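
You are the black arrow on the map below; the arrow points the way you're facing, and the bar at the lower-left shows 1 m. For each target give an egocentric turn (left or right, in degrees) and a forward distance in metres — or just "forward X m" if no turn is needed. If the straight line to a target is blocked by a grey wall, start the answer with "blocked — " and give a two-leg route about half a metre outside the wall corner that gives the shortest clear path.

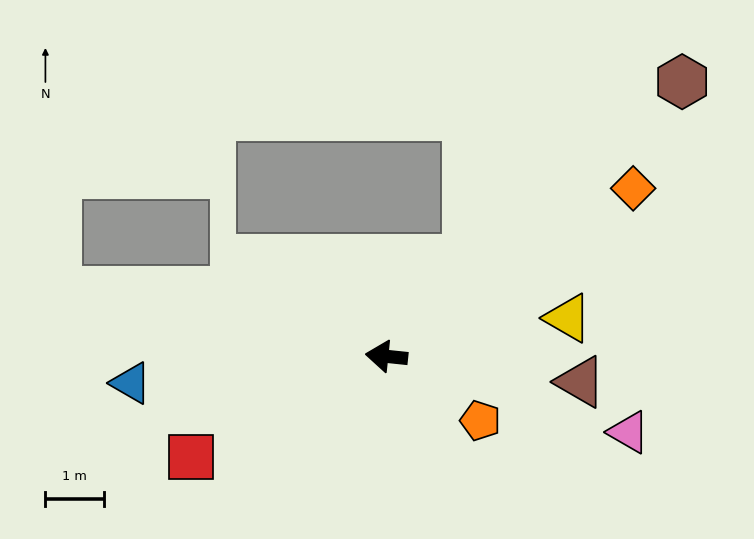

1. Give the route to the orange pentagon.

turn left 152°, forward 1.9 m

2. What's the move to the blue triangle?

turn left 12°, forward 4.4 m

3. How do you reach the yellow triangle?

turn right 162°, forward 3.2 m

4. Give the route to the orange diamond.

turn right 140°, forward 5.1 m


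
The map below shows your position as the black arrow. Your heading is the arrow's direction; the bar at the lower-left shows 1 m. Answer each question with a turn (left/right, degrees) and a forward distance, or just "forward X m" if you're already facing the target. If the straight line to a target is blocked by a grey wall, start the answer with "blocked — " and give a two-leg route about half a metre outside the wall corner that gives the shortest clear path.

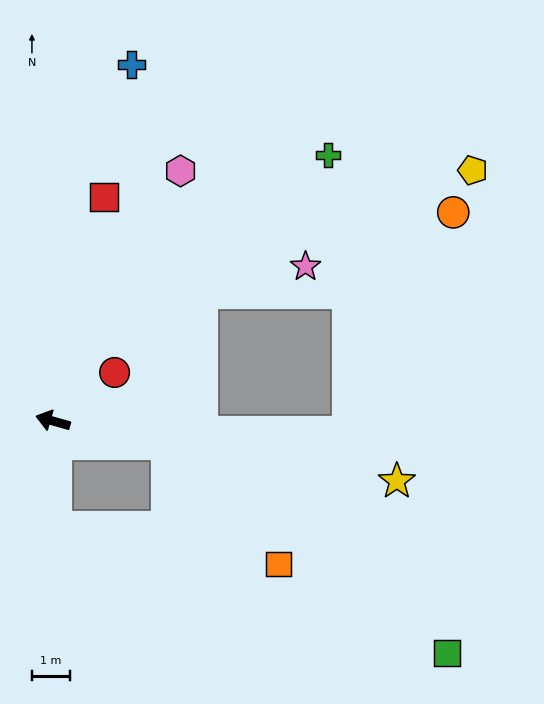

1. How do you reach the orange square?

blocked — turn right 175°, forward 3.0 m, then turn right 36°, forward 4.3 m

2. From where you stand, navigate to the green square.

blocked — turn right 175°, forward 3.0 m, then turn right 26°, forward 9.1 m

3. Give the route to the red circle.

turn right 126°, forward 2.0 m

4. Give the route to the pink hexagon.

turn right 101°, forward 7.3 m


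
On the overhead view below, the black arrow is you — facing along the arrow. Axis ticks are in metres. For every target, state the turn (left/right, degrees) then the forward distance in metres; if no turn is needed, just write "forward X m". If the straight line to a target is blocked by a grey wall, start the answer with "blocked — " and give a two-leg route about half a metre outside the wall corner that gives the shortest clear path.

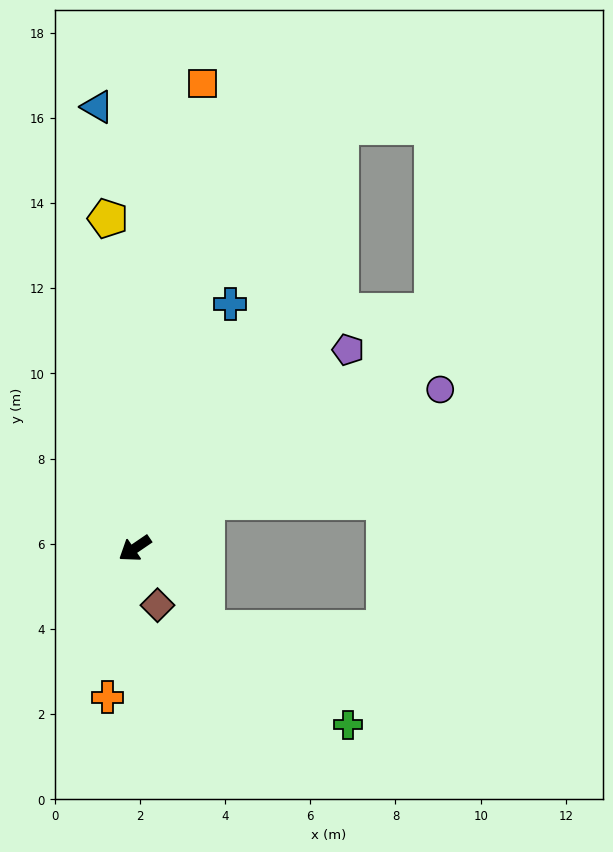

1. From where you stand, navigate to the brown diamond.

turn left 77°, forward 1.4 m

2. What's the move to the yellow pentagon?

turn right 120°, forward 7.8 m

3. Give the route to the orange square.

turn right 133°, forward 11.0 m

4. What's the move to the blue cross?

turn right 146°, forward 6.2 m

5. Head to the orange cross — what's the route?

turn left 45°, forward 3.6 m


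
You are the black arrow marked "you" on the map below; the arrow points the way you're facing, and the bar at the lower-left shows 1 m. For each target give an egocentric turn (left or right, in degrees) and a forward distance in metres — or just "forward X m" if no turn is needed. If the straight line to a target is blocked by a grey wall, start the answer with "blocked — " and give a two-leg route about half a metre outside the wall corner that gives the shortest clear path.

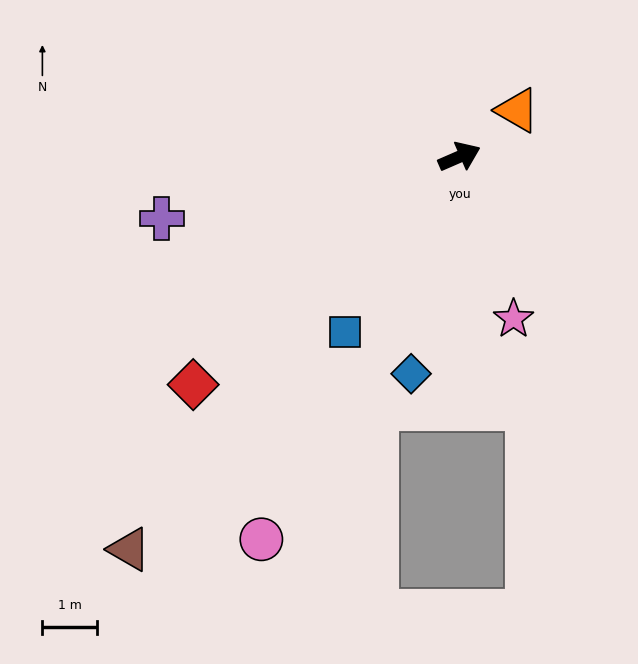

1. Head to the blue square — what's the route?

turn right 147°, forward 3.9 m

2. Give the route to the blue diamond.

turn right 126°, forward 4.1 m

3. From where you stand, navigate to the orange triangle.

turn left 15°, forward 1.4 m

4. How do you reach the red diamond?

turn right 163°, forward 6.5 m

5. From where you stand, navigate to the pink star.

turn right 95°, forward 3.2 m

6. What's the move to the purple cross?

turn left 168°, forward 5.6 m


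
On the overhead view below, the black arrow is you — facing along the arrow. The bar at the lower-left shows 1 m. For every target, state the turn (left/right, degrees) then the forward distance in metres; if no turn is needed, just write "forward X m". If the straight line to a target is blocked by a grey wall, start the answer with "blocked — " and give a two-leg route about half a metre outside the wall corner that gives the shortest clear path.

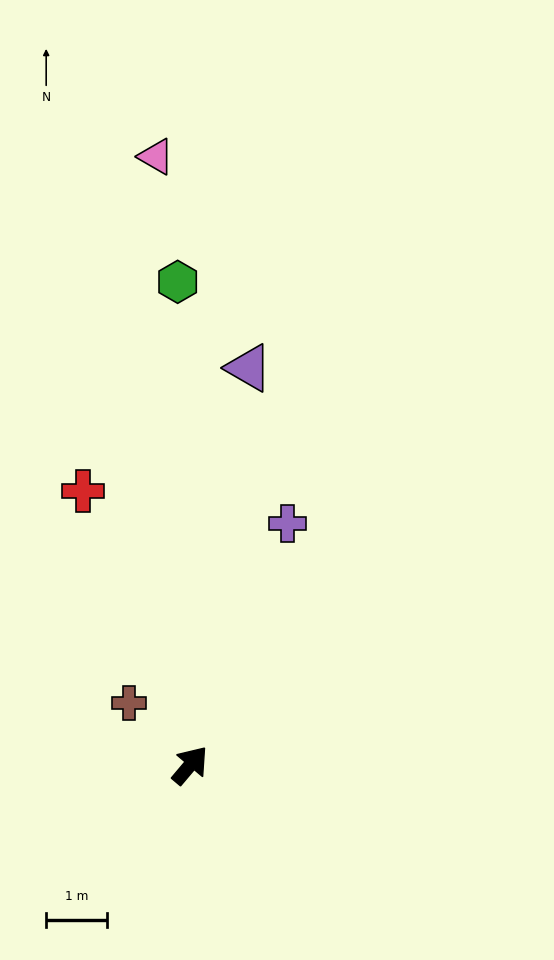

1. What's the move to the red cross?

turn left 61°, forward 4.8 m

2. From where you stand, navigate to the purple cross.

turn left 18°, forward 4.3 m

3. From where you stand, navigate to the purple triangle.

turn left 32°, forward 6.6 m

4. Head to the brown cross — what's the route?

turn left 85°, forward 1.4 m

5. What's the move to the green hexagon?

turn left 42°, forward 8.0 m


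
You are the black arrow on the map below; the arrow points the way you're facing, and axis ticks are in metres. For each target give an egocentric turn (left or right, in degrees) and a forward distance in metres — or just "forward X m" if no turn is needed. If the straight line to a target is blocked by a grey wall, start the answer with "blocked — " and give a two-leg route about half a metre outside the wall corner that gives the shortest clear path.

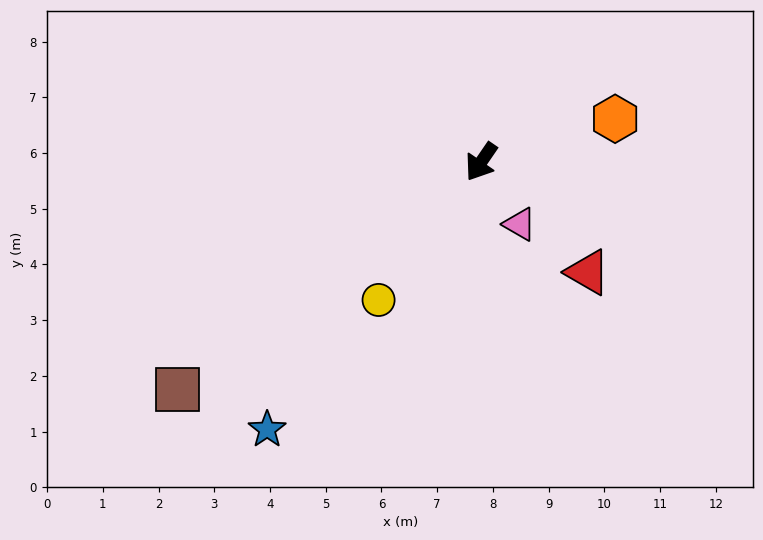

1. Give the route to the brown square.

turn right 19°, forward 6.8 m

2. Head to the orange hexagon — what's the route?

turn left 142°, forward 2.5 m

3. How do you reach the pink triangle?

turn left 66°, forward 1.3 m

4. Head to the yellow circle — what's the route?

turn right 2°, forward 3.1 m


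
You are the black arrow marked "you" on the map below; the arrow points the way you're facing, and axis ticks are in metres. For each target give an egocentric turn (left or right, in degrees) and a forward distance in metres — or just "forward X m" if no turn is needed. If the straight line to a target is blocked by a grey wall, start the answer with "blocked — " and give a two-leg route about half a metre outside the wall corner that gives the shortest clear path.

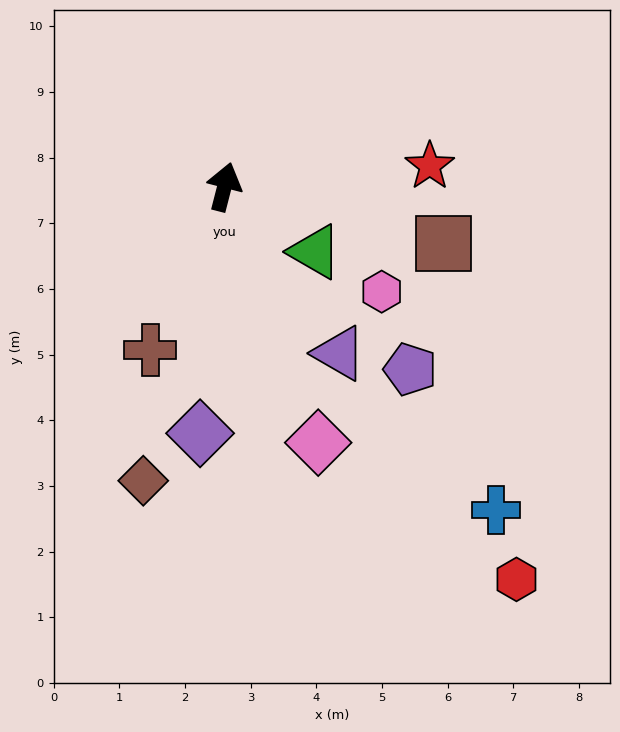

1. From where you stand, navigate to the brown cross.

turn left 170°, forward 2.7 m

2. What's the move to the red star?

turn right 70°, forward 3.1 m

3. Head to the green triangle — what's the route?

turn right 111°, forward 1.7 m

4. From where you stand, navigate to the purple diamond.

turn right 171°, forward 3.8 m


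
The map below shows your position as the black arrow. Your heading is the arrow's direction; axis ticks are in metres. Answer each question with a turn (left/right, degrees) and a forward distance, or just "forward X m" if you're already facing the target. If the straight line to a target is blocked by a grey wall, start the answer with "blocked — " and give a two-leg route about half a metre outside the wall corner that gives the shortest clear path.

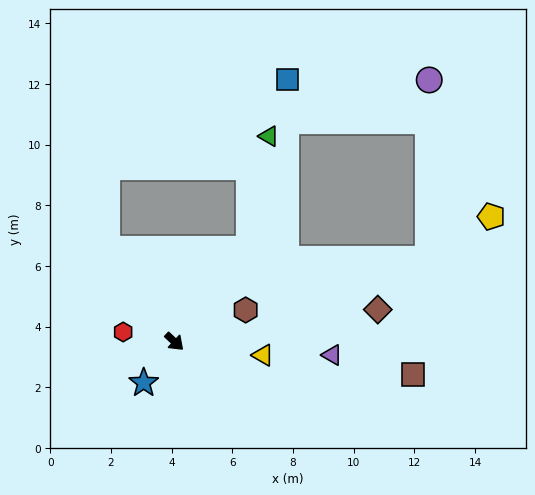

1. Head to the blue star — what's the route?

turn right 84°, forward 1.7 m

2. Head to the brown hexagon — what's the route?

turn left 67°, forward 2.6 m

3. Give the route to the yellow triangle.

turn left 34°, forward 3.0 m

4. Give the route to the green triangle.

blocked — turn left 94°, forward 3.9 m, then turn left 29°, forward 3.8 m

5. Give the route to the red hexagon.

turn right 148°, forward 1.7 m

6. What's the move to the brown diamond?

turn left 52°, forward 6.8 m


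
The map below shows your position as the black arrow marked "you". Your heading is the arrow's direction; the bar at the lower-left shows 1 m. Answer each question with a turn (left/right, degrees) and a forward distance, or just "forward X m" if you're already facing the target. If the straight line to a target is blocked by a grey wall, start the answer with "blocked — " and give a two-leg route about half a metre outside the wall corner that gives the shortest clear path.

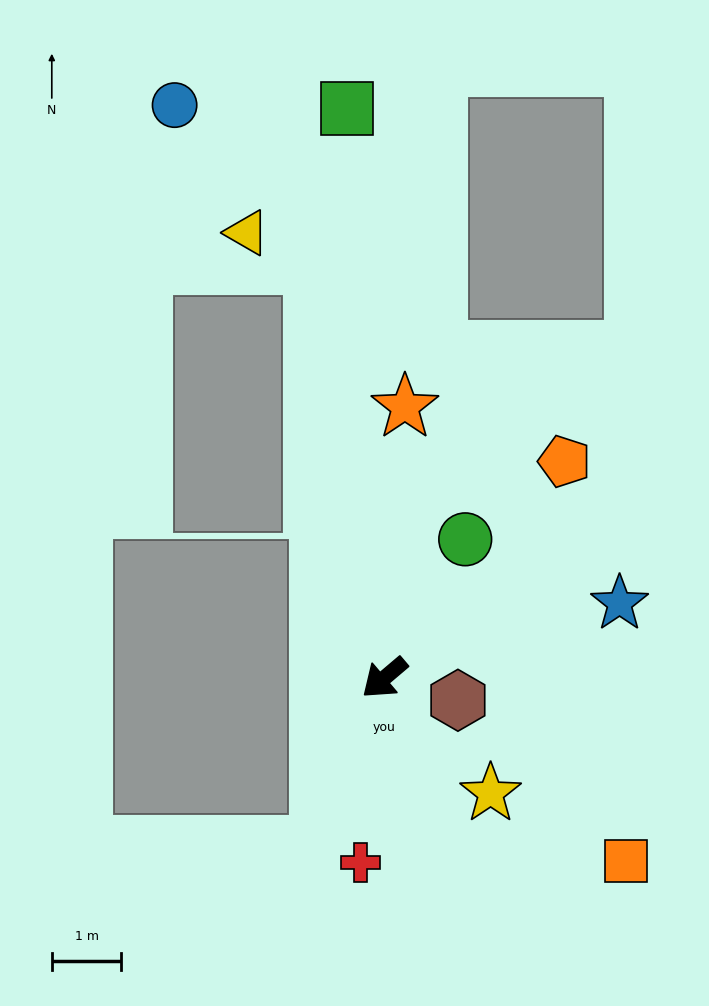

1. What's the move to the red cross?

turn left 42°, forward 2.7 m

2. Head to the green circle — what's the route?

turn right 161°, forward 2.3 m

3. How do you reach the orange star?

turn right 135°, forward 3.9 m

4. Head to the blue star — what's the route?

turn left 157°, forward 3.5 m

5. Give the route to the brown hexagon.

turn left 123°, forward 1.1 m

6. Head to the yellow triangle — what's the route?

blocked — turn right 121°, forward 6.0 m, then turn left 55°, forward 1.1 m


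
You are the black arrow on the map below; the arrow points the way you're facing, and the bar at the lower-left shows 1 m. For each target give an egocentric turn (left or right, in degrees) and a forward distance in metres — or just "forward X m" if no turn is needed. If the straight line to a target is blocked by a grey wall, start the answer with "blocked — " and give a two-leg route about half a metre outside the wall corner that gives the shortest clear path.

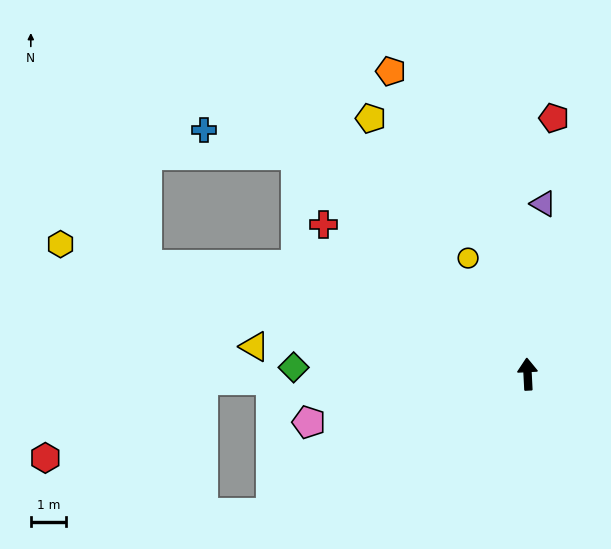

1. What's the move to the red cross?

turn left 51°, forward 7.2 m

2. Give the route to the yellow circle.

turn left 24°, forward 3.7 m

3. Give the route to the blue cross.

blocked — turn left 44°, forward 9.1 m, then turn left 28°, forward 2.7 m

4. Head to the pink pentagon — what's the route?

turn left 99°, forward 6.4 m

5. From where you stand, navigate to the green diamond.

turn left 85°, forward 6.7 m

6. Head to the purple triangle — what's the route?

turn right 8°, forward 4.9 m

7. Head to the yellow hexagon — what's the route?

turn left 71°, forward 13.8 m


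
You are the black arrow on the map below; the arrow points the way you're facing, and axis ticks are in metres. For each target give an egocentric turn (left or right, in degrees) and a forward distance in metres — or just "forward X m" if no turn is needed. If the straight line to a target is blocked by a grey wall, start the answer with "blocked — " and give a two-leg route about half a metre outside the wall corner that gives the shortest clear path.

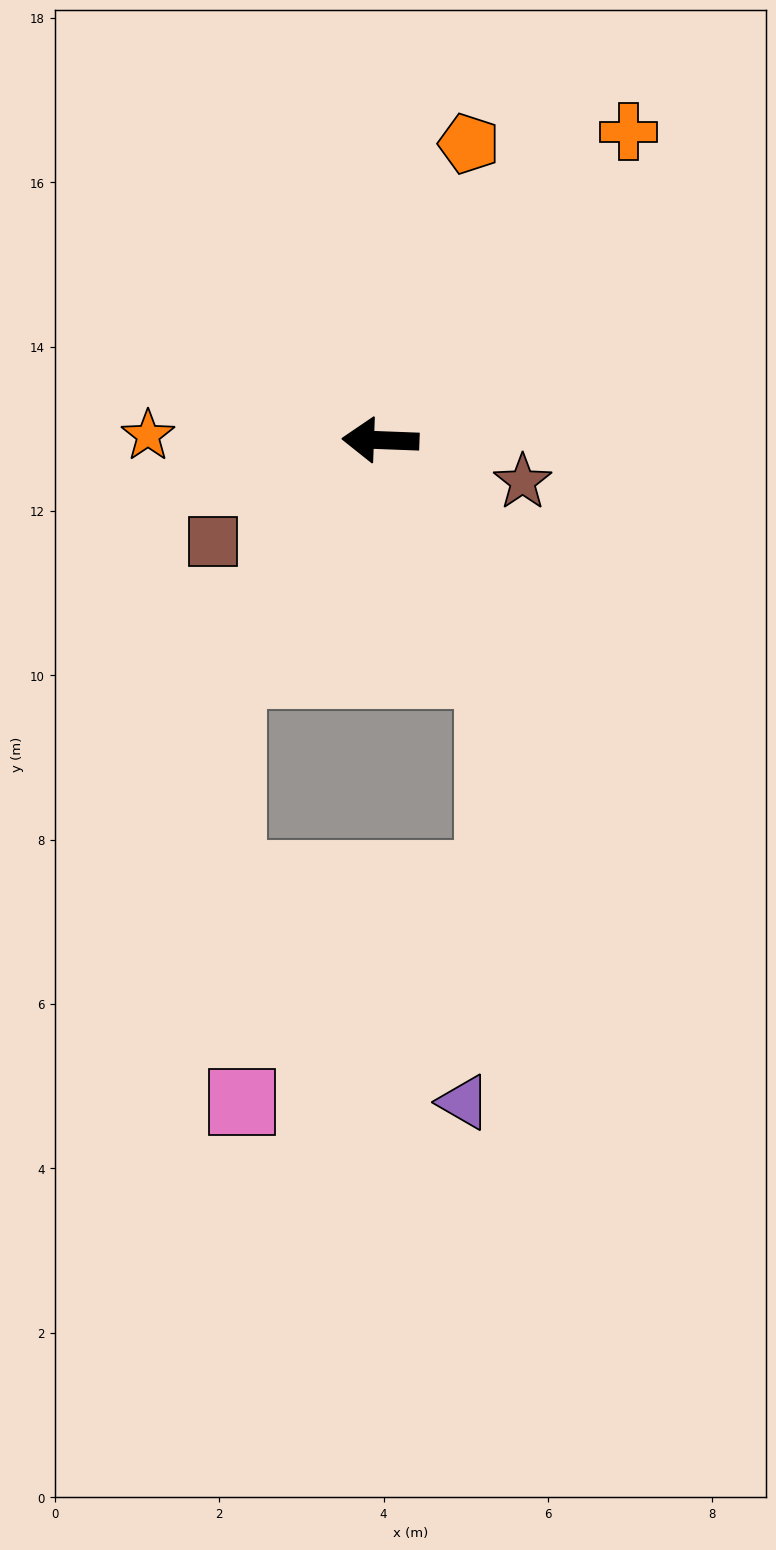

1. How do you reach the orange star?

forward 2.8 m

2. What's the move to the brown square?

turn left 33°, forward 2.4 m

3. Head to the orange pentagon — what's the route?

turn right 104°, forward 3.8 m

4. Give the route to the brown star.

turn left 166°, forward 1.8 m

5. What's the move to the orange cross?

turn right 127°, forward 4.8 m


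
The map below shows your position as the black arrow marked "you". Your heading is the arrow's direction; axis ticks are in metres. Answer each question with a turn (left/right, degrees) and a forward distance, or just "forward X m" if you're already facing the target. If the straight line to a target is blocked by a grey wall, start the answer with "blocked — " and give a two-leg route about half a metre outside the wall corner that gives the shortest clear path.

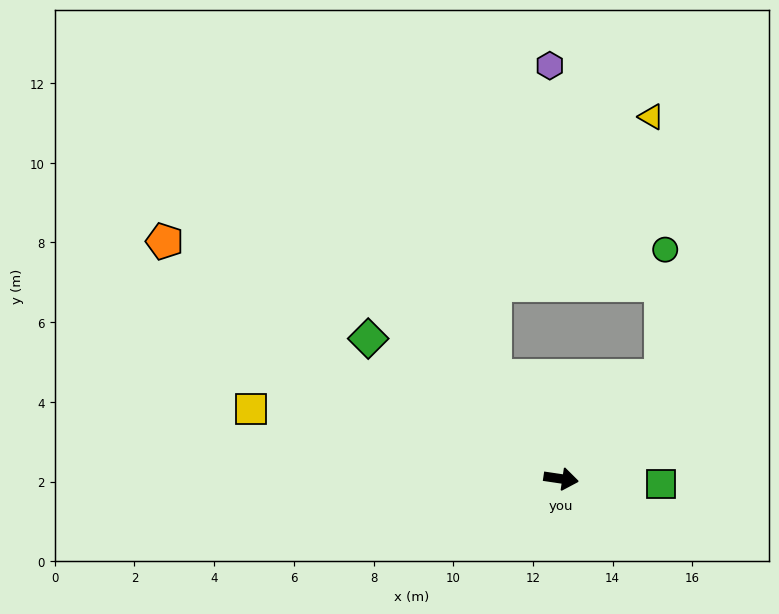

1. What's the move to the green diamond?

turn left 152°, forward 6.0 m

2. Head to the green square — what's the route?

turn left 6°, forward 2.5 m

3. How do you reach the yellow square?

turn left 176°, forward 8.0 m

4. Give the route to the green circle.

blocked — turn left 54°, forward 3.6 m, then turn left 42°, forward 3.2 m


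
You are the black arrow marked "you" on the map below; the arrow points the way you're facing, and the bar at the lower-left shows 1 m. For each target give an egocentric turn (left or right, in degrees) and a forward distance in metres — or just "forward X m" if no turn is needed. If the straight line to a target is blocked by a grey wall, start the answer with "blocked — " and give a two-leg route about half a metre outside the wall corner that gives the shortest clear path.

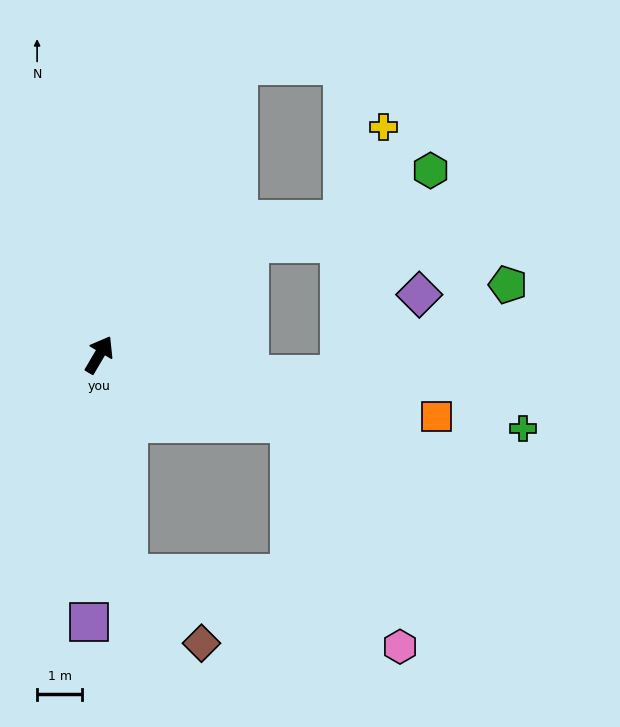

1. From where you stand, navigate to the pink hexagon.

blocked — turn right 79°, forward 4.5 m, then turn right 44°, forward 5.5 m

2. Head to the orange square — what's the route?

turn right 70°, forward 7.6 m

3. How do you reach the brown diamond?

blocked — turn right 142°, forward 4.9 m, then turn left 38°, forward 2.2 m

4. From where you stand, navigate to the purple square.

turn right 152°, forward 5.9 m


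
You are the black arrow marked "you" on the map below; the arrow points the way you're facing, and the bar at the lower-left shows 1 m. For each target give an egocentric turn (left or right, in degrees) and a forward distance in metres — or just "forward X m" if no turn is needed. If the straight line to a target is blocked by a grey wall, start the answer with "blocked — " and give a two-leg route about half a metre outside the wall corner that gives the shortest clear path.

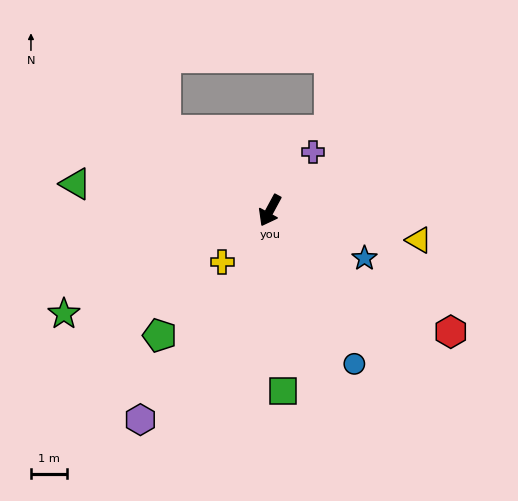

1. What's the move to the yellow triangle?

turn left 107°, forward 4.2 m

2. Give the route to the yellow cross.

turn right 14°, forward 1.9 m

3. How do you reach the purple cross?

turn left 172°, forward 2.0 m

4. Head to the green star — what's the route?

turn right 35°, forward 6.3 m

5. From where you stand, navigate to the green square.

turn left 32°, forward 5.0 m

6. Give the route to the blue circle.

turn left 57°, forward 4.8 m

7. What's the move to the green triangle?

turn right 69°, forward 5.4 m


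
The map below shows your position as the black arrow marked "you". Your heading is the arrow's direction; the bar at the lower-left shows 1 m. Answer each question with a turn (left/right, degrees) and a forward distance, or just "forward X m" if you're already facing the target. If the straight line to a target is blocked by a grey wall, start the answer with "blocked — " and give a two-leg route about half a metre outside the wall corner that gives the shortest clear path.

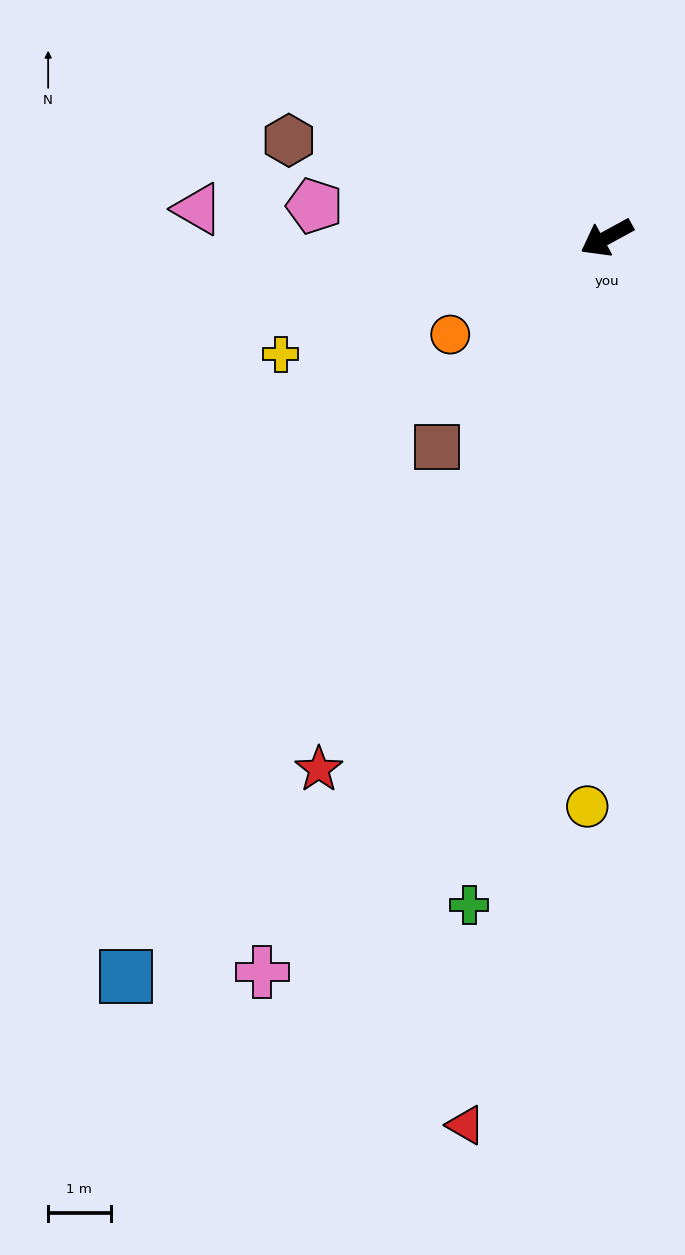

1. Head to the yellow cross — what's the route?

turn right 9°, forward 5.5 m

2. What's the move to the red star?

turn left 33°, forward 9.7 m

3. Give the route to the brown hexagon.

turn right 46°, forward 5.3 m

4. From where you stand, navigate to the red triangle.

turn left 52°, forward 14.4 m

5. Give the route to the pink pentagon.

turn right 35°, forward 4.7 m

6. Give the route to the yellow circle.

turn left 59°, forward 9.1 m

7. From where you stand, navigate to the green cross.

turn left 50°, forward 10.9 m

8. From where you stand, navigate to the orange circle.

turn left 3°, forward 2.9 m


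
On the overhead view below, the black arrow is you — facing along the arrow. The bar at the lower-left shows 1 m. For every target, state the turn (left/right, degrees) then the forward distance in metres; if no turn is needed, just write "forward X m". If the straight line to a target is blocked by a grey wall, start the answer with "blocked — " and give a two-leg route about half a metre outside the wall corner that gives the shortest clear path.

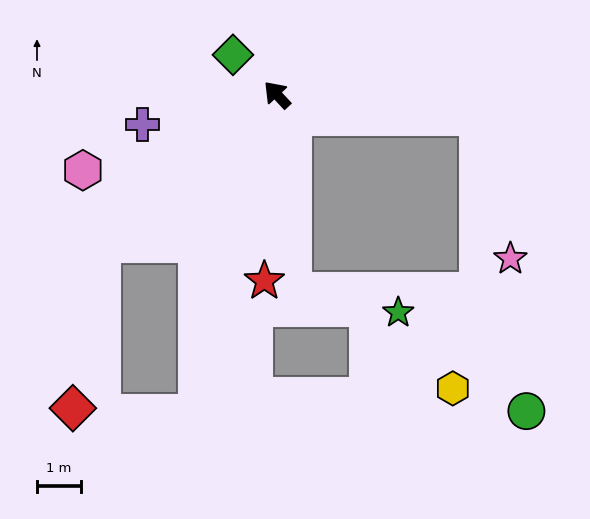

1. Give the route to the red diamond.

blocked — turn left 88°, forward 5.2 m, then turn left 39°, forward 3.8 m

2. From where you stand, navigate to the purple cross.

turn left 59°, forward 3.1 m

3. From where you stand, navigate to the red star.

turn left 133°, forward 4.2 m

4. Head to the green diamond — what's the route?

turn left 5°, forward 1.3 m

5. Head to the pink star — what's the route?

blocked — turn right 139°, forward 4.6 m, then turn right 71°, forward 3.3 m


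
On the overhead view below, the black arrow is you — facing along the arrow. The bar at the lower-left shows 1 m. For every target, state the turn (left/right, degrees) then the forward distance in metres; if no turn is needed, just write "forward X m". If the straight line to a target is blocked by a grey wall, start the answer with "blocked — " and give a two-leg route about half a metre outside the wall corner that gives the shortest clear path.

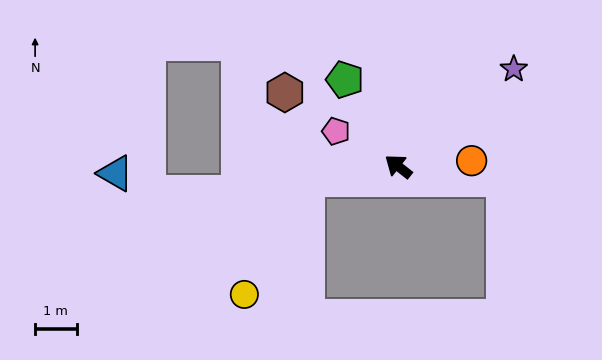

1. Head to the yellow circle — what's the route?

blocked — turn left 46°, forward 2.2 m, then turn left 53°, forward 3.2 m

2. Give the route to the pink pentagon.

turn left 9°, forward 1.7 m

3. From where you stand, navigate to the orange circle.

turn right 137°, forward 1.8 m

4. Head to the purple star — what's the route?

turn right 102°, forward 3.6 m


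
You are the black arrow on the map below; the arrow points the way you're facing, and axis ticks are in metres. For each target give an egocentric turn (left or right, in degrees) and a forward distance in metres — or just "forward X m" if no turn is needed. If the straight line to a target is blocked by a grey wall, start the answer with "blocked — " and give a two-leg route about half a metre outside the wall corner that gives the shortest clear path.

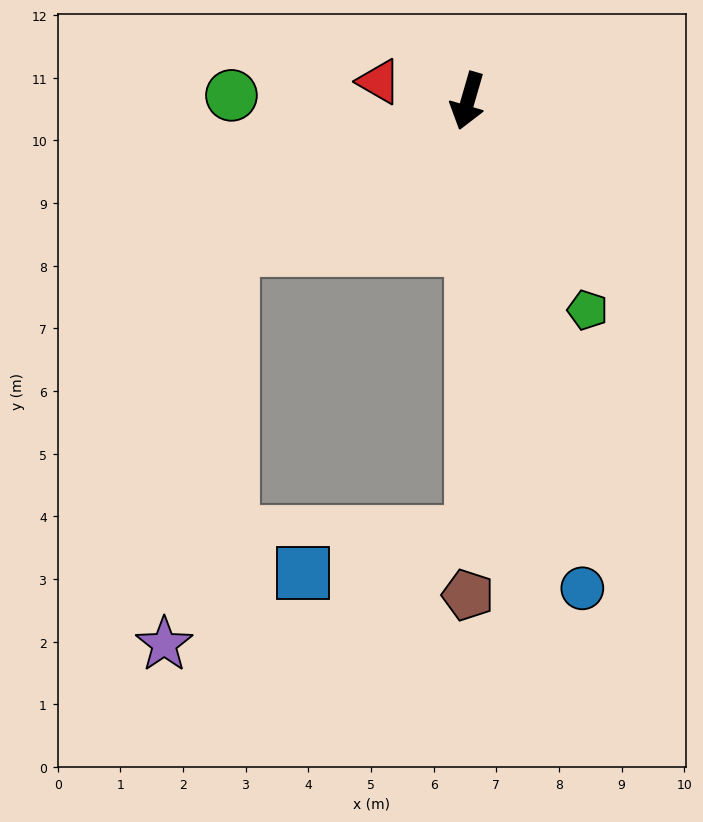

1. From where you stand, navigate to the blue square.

blocked — turn left 17°, forward 6.9 m, then turn right 77°, forward 2.8 m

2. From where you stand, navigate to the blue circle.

turn left 29°, forward 8.0 m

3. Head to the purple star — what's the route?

blocked — turn right 42°, forward 4.4 m, then turn left 48°, forward 6.4 m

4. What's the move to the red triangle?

turn right 86°, forward 1.4 m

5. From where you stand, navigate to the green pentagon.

turn left 46°, forward 3.8 m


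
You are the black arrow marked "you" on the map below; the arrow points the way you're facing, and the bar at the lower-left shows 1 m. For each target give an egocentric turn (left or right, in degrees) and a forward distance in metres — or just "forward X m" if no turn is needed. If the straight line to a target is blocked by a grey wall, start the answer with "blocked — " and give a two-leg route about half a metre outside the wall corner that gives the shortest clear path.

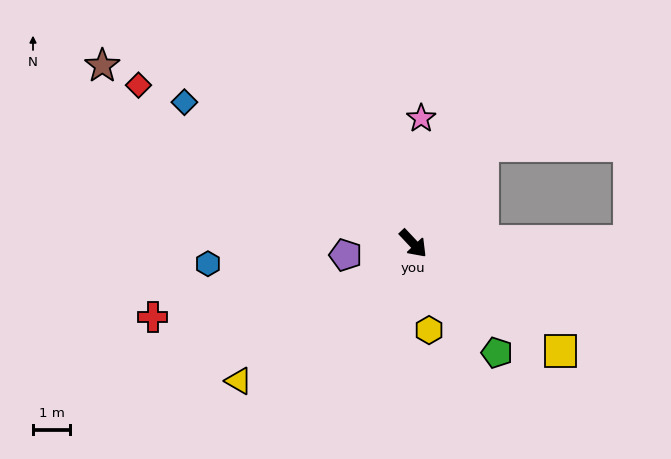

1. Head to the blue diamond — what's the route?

turn right 165°, forward 7.2 m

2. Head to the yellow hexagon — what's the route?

turn right 33°, forward 2.4 m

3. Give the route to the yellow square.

turn left 11°, forward 4.9 m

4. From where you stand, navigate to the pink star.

turn left 133°, forward 3.4 m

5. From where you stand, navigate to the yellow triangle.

turn right 95°, forward 6.0 m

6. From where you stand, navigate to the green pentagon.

turn right 6°, forward 3.7 m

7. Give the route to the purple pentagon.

turn right 124°, forward 1.8 m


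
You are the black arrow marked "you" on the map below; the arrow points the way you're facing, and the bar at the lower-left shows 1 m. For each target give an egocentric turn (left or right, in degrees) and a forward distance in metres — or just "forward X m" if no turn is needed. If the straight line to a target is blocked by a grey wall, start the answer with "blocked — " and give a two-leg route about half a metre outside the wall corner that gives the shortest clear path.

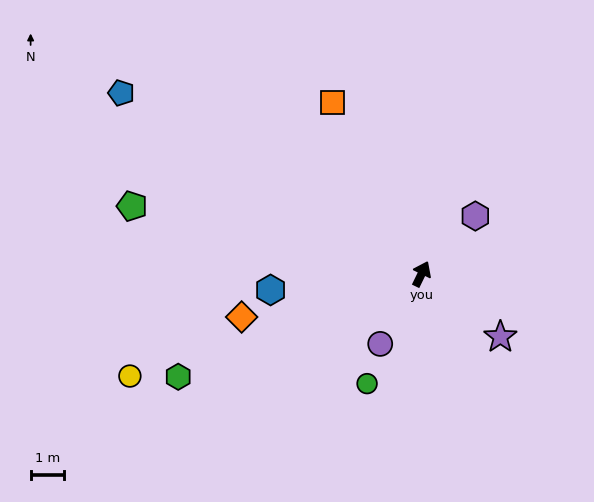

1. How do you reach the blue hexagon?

turn left 122°, forward 4.5 m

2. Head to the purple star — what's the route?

turn right 103°, forward 3.0 m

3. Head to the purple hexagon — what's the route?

turn right 17°, forward 2.3 m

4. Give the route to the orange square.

turn left 53°, forward 5.8 m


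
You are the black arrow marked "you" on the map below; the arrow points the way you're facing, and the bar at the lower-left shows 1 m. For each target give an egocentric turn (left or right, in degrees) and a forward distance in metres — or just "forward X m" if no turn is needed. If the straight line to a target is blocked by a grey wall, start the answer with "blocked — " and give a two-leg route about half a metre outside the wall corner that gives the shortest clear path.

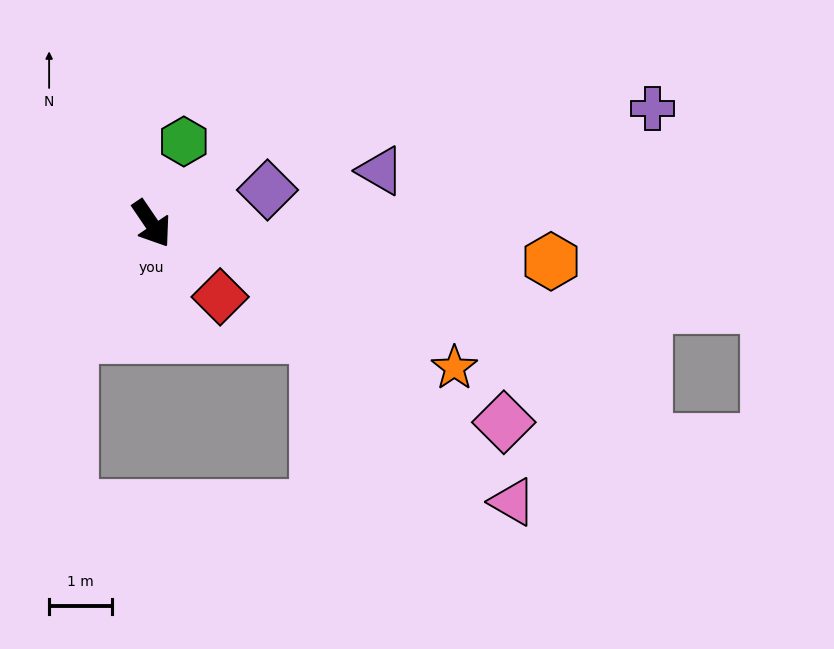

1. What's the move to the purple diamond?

turn left 72°, forward 1.9 m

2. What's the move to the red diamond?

turn left 9°, forward 1.6 m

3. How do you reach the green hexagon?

turn left 124°, forward 1.4 m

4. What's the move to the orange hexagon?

turn left 50°, forward 6.3 m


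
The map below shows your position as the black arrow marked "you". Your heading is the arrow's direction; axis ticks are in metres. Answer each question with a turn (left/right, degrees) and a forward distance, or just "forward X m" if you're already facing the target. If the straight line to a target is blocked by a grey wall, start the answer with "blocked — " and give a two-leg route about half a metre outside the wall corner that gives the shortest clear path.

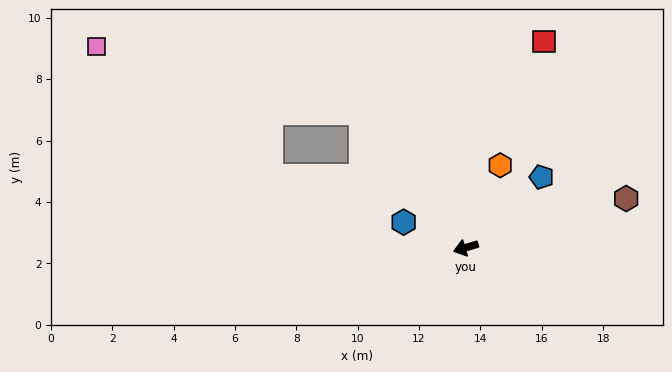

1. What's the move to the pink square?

blocked — turn right 69°, forward 5.6 m, then turn left 39°, forward 8.9 m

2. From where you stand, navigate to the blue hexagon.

turn right 39°, forward 2.2 m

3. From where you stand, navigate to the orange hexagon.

turn right 129°, forward 2.9 m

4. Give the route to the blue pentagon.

turn right 154°, forward 3.4 m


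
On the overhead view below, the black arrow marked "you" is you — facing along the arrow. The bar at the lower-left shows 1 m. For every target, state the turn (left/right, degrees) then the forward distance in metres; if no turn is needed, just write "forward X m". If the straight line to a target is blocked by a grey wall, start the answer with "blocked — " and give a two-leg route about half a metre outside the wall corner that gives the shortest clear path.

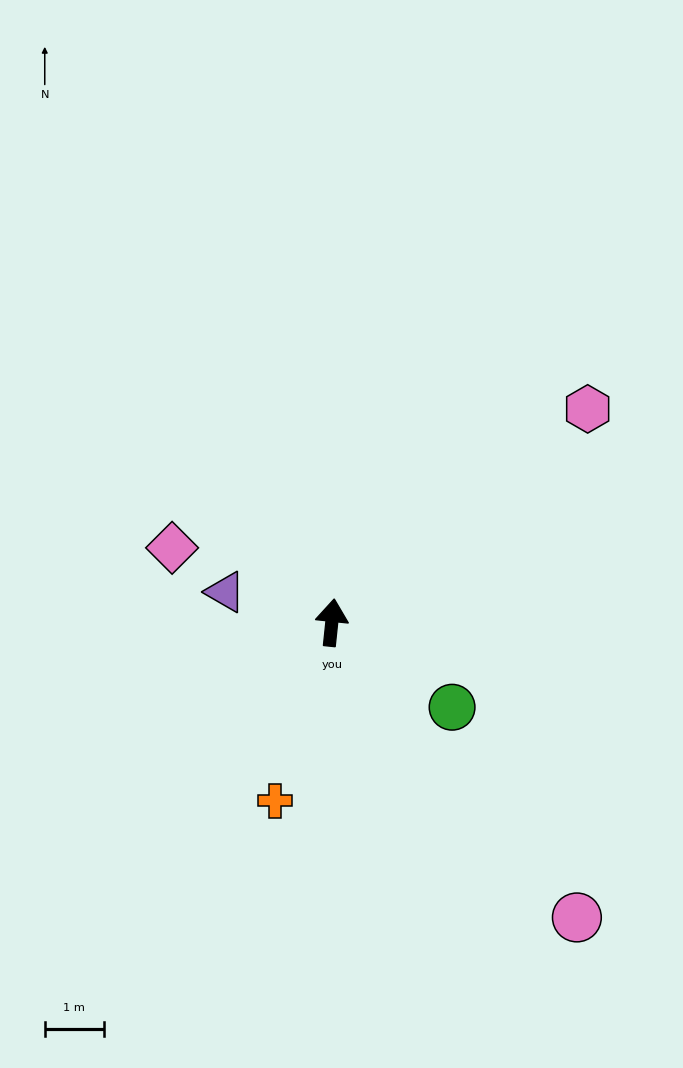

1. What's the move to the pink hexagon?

turn right 44°, forward 5.6 m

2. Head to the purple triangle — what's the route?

turn left 80°, forward 1.9 m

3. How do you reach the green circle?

turn right 119°, forward 2.5 m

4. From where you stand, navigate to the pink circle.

turn right 134°, forward 6.5 m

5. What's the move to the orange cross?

turn left 168°, forward 3.2 m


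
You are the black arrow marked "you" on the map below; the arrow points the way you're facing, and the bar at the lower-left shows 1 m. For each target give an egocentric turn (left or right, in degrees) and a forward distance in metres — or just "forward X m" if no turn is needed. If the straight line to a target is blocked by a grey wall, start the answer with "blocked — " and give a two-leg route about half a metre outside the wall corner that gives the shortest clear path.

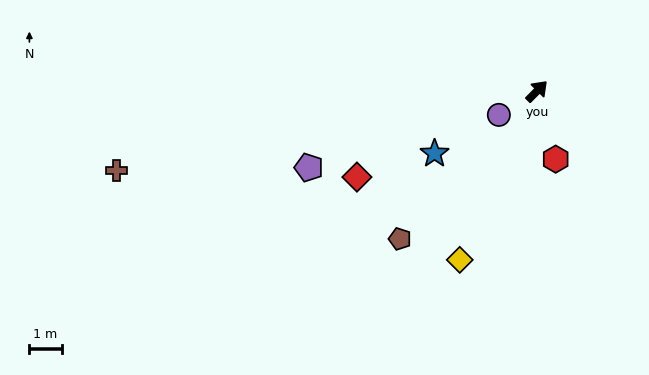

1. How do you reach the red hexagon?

turn right 120°, forward 2.2 m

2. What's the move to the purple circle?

turn left 167°, forward 1.4 m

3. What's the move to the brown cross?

turn left 145°, forward 13.3 m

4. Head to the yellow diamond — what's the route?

turn right 160°, forward 5.8 m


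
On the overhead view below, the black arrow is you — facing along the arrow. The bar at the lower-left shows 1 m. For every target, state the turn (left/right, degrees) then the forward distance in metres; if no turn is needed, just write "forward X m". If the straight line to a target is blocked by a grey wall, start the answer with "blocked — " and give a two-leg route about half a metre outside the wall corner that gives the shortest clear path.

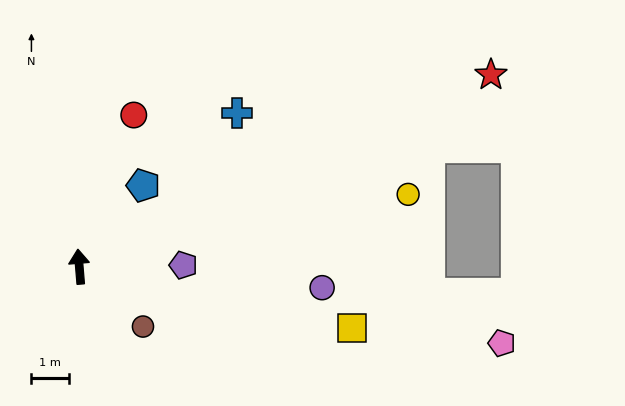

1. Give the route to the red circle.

turn right 24°, forward 4.3 m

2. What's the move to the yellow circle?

turn right 82°, forward 9.0 m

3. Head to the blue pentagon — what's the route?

turn right 43°, forward 2.8 m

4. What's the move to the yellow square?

turn right 107°, forward 7.5 m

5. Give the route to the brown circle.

turn right 138°, forward 2.3 m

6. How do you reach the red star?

turn right 70°, forward 12.2 m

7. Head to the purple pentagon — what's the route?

turn right 94°, forward 2.8 m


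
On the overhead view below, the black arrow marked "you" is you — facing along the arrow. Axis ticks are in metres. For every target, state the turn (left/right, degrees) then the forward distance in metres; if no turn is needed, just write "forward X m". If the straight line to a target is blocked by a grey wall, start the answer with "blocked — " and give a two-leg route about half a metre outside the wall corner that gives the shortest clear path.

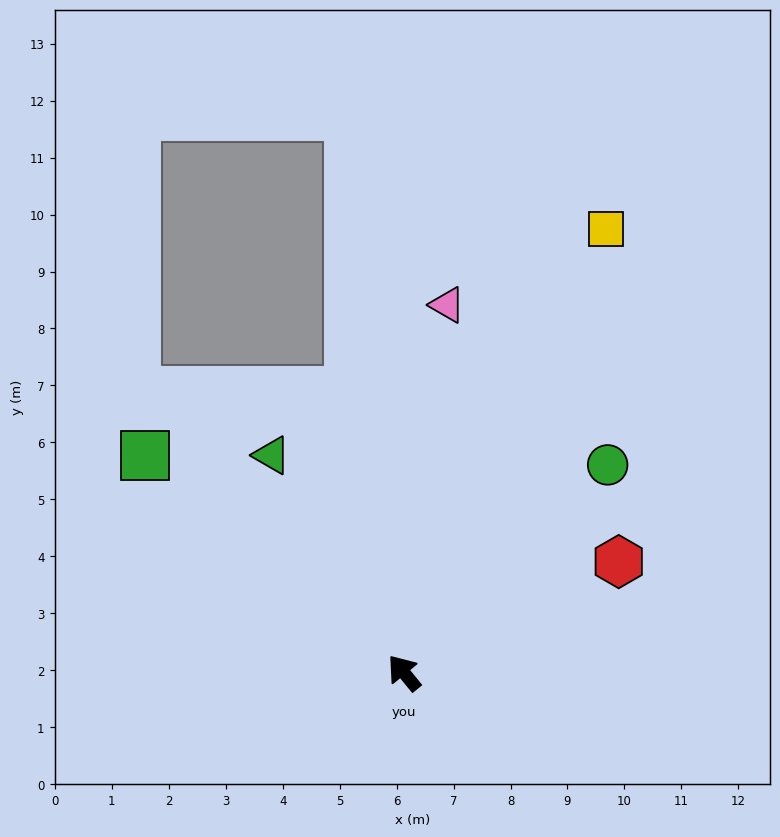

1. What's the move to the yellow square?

turn right 64°, forward 8.6 m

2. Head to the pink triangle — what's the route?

turn right 46°, forward 6.5 m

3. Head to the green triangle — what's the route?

turn right 8°, forward 4.5 m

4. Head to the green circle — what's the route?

turn right 84°, forward 5.1 m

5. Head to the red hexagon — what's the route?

turn right 102°, forward 4.2 m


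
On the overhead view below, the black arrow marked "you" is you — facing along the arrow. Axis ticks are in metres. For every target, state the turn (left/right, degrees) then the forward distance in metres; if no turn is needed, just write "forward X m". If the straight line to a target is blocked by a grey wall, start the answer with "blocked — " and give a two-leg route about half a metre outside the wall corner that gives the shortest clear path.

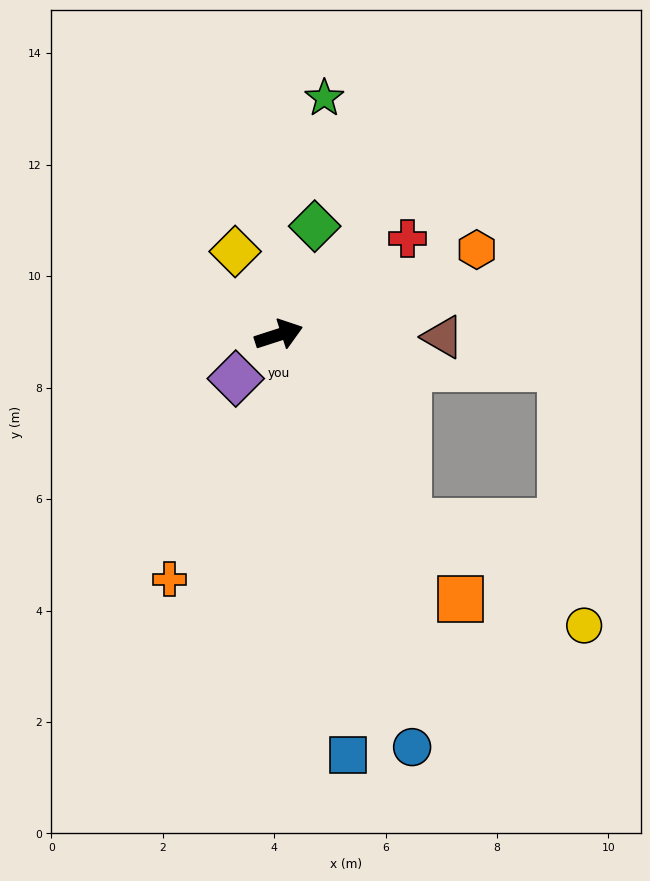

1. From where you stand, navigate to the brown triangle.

turn right 19°, forward 2.9 m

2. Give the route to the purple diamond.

turn right 152°, forward 1.1 m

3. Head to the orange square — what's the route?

turn right 73°, forward 5.8 m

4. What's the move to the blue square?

turn right 99°, forward 7.6 m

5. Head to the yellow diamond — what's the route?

turn left 100°, forward 1.7 m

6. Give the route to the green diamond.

turn left 54°, forward 2.1 m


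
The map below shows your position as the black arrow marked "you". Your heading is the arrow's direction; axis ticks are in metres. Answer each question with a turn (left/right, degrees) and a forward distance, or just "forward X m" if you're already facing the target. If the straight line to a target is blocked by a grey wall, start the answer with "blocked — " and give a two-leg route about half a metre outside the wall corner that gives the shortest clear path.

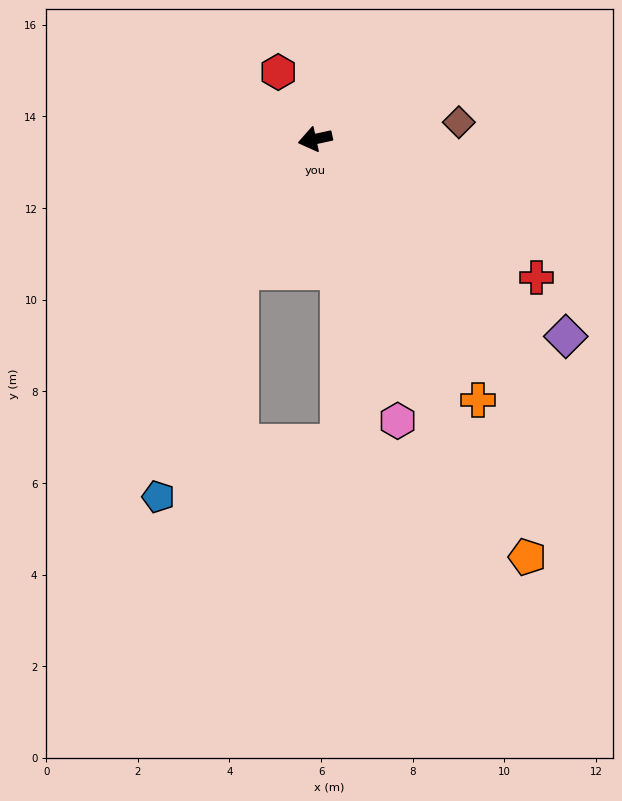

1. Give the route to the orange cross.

turn left 110°, forward 6.7 m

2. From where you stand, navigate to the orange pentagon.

turn left 105°, forward 10.2 m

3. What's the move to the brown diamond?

turn left 174°, forward 3.2 m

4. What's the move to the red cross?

turn left 136°, forward 5.7 m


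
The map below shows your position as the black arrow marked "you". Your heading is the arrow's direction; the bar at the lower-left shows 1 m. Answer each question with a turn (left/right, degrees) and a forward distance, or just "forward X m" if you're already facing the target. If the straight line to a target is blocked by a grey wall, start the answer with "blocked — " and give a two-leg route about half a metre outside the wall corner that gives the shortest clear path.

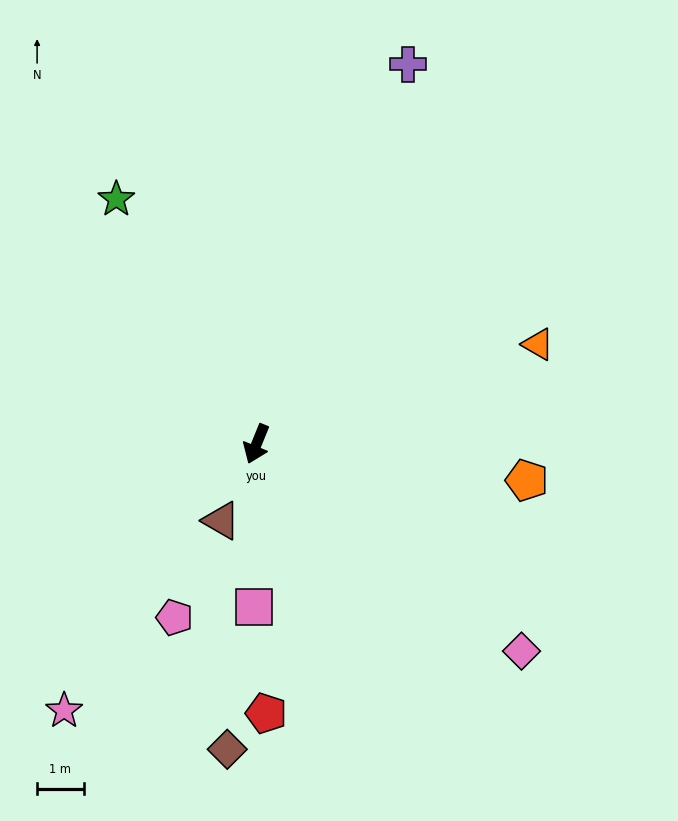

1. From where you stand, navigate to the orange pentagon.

turn left 104°, forward 5.9 m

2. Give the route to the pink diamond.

turn left 74°, forward 7.2 m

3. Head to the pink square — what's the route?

turn left 21°, forward 3.5 m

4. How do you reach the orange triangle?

turn left 132°, forward 6.4 m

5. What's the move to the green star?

turn right 128°, forward 6.1 m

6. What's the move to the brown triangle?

turn right 3°, forward 1.8 m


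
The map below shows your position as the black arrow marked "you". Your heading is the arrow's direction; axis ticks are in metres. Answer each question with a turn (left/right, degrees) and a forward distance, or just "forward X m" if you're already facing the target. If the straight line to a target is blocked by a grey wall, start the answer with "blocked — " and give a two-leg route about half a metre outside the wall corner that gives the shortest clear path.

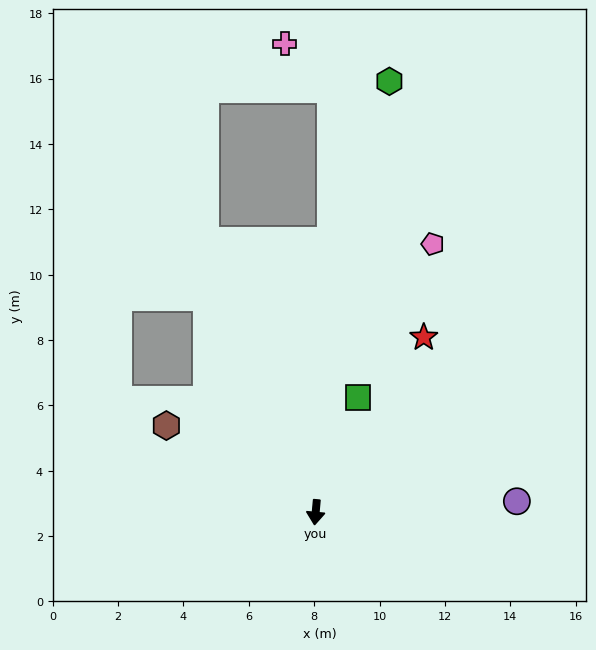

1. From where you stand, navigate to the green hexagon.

turn left 176°, forward 13.4 m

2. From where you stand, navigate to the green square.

turn left 165°, forward 3.7 m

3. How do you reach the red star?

turn left 154°, forward 6.3 m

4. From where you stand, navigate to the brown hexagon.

turn right 115°, forward 5.3 m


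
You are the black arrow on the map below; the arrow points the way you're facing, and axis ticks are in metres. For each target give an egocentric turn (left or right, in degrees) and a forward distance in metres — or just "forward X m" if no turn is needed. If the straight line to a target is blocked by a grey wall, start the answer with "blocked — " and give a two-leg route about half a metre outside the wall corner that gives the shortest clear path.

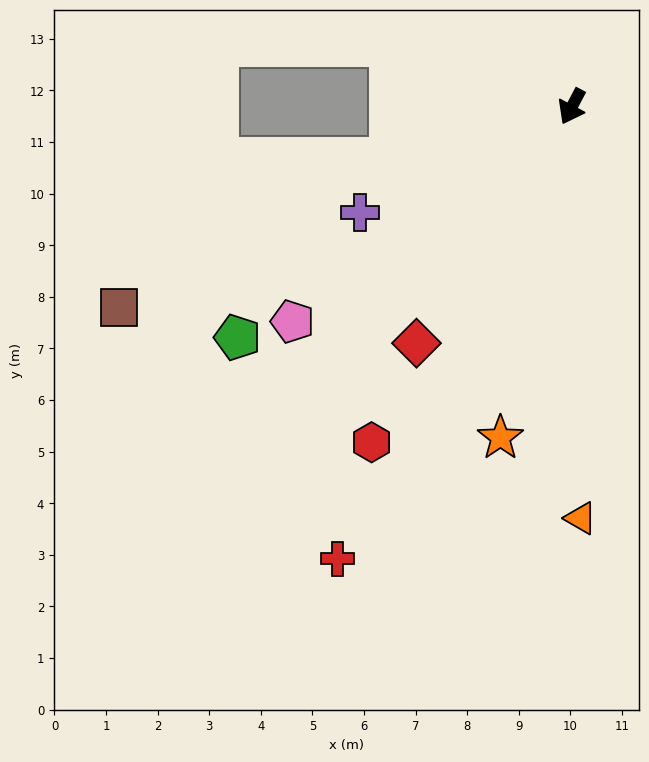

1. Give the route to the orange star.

turn left 16°, forward 6.6 m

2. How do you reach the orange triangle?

turn left 29°, forward 8.0 m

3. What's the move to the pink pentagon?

turn right 25°, forward 6.8 m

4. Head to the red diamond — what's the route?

turn right 5°, forward 5.5 m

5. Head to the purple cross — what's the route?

turn right 36°, forward 4.6 m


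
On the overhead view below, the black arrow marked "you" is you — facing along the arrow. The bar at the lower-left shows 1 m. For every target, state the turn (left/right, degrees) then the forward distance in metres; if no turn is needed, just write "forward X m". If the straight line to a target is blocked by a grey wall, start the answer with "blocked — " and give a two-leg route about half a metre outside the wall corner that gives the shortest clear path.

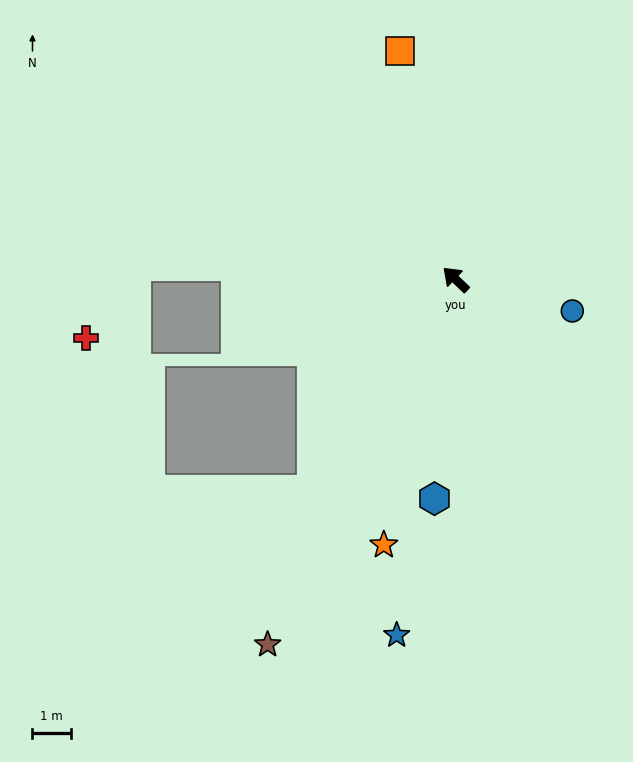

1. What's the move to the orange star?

turn left 118°, forward 7.2 m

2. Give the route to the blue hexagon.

turn left 128°, forward 5.7 m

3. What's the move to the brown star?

turn left 106°, forward 10.7 m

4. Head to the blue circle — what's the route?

turn right 152°, forward 3.1 m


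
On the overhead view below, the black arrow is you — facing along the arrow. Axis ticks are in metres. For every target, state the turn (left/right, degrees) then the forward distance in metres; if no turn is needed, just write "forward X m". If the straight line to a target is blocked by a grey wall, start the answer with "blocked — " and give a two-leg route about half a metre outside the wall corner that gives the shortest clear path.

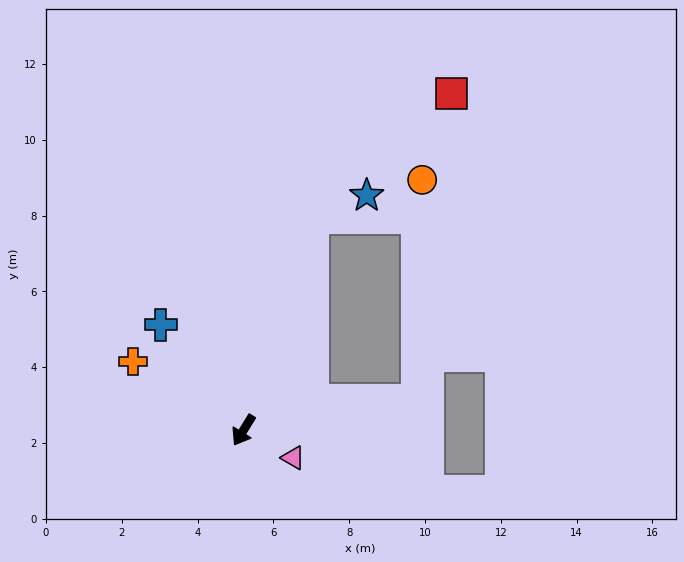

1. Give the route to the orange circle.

blocked — turn left 131°, forward 4.7 m, then turn left 79°, forward 5.8 m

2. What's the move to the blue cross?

turn right 110°, forward 3.5 m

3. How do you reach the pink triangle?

turn left 93°, forward 1.5 m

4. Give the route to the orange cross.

turn right 90°, forward 3.4 m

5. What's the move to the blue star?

blocked — turn right 167°, forward 5.9 m, then turn right 48°, forward 1.5 m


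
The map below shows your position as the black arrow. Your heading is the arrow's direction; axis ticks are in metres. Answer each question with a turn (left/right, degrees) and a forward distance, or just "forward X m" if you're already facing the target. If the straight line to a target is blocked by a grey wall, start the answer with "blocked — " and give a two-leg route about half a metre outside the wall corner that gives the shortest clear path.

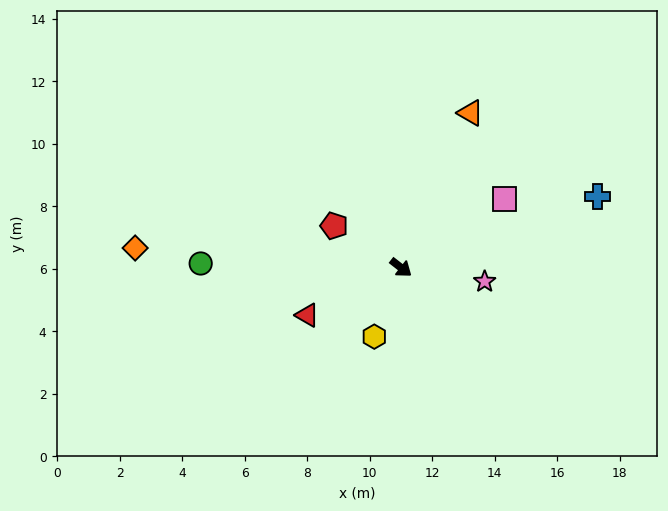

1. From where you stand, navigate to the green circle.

turn right 143°, forward 6.4 m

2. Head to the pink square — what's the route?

turn left 71°, forward 4.0 m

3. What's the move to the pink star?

turn left 28°, forward 2.7 m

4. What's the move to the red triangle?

turn right 115°, forward 3.4 m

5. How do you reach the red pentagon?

turn right 174°, forward 2.5 m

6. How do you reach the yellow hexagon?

turn right 73°, forward 2.4 m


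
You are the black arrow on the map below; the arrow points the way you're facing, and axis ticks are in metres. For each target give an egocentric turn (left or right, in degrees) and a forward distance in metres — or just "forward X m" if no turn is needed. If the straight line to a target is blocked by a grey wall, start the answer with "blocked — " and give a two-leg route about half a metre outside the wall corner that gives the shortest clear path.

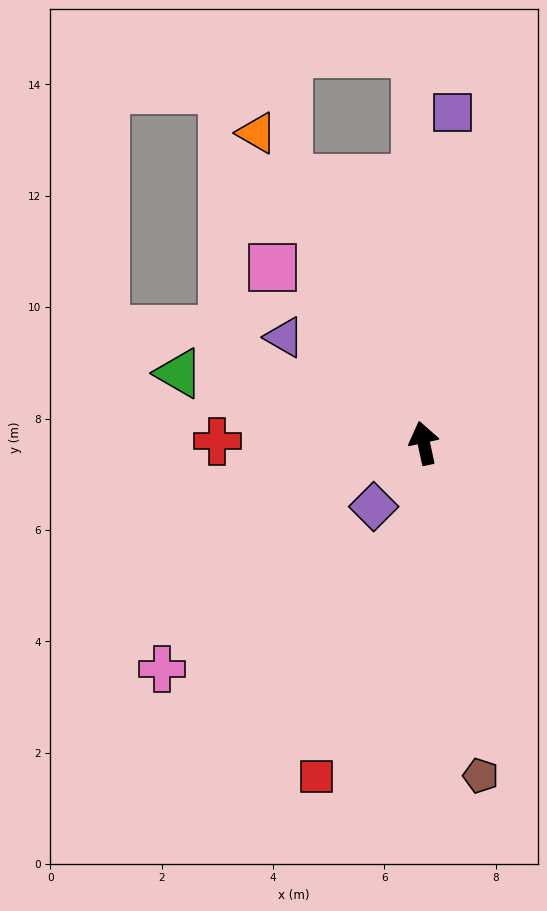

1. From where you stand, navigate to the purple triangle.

turn left 41°, forward 3.1 m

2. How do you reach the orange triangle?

turn left 16°, forward 6.3 m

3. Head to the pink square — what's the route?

turn left 29°, forward 4.2 m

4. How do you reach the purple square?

turn right 17°, forward 6.0 m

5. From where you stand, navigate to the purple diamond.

turn left 130°, forward 1.5 m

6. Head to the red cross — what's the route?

turn left 77°, forward 3.7 m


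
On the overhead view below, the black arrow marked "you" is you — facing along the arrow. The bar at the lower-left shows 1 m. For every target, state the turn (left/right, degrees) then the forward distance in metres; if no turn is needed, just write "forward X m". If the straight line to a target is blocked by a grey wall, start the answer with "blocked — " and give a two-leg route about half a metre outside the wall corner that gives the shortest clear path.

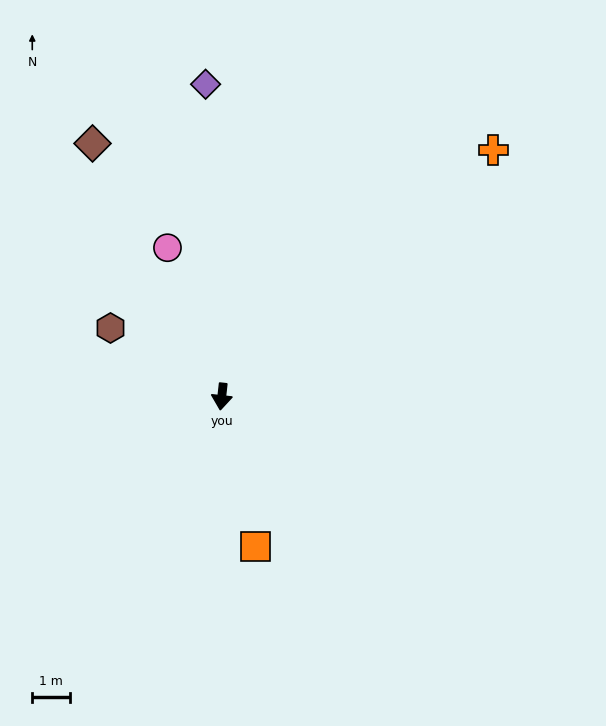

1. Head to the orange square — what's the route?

turn left 19°, forward 4.1 m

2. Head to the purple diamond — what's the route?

turn right 171°, forward 8.4 m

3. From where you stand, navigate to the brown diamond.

turn right 147°, forward 7.6 m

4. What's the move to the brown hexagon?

turn right 115°, forward 3.5 m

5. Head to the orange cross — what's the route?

turn left 139°, forward 9.8 m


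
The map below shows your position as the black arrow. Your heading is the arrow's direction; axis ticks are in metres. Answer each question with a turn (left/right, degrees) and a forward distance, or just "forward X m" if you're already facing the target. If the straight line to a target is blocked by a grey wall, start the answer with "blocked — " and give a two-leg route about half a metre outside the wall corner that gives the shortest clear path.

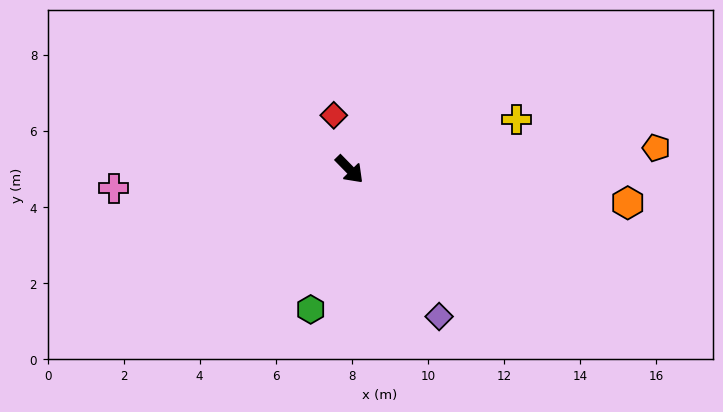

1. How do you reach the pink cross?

turn right 130°, forward 6.2 m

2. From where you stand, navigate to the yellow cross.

turn left 62°, forward 4.6 m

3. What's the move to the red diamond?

turn left 152°, forward 1.5 m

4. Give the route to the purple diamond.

turn right 13°, forward 4.5 m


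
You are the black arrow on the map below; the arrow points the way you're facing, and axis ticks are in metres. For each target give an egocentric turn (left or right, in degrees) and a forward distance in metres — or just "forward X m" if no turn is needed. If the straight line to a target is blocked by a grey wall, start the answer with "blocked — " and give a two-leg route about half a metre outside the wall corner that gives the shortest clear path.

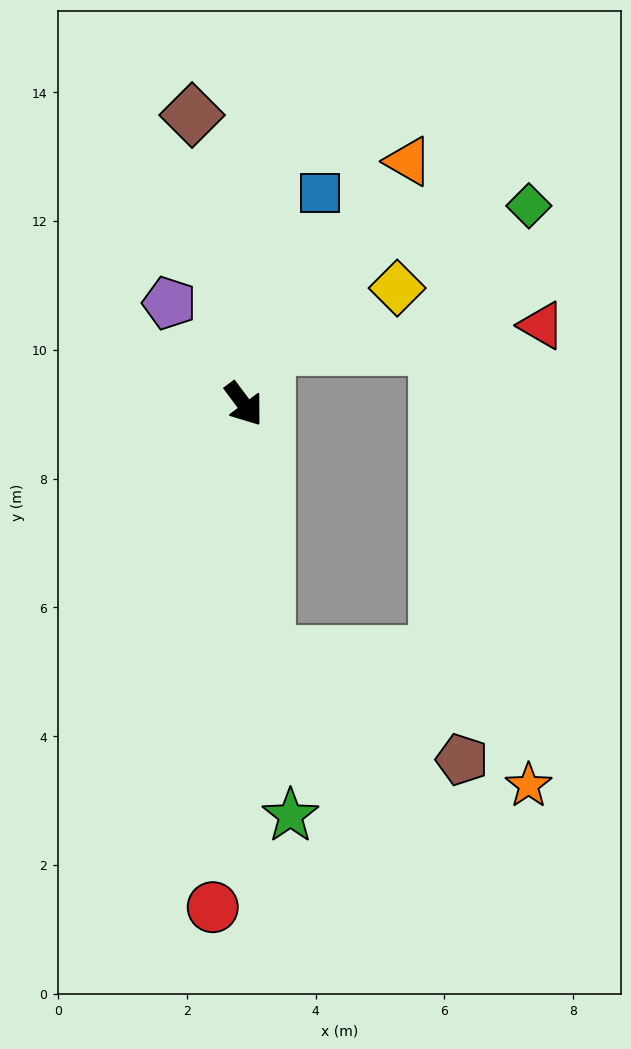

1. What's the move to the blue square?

turn left 123°, forward 3.5 m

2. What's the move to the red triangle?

blocked — turn left 121°, forward 1.0 m, then turn right 63°, forward 4.3 m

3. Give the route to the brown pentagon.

blocked — turn right 31°, forward 3.9 m, then turn left 55°, forward 3.4 m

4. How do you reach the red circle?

turn right 40°, forward 7.8 m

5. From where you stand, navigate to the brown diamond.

turn left 153°, forward 4.6 m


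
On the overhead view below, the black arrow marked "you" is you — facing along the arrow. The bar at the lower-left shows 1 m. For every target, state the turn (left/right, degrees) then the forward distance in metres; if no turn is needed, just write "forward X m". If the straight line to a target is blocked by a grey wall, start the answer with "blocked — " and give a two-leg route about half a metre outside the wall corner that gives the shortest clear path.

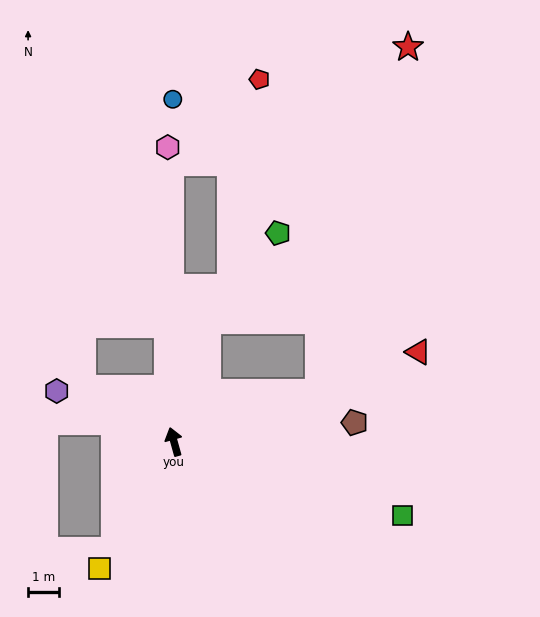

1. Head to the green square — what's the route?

turn right 123°, forward 7.8 m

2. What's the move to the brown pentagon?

turn right 100°, forward 5.9 m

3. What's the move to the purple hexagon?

turn left 51°, forward 4.1 m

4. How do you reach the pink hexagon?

turn right 14°, forward 9.5 m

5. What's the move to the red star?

blocked — turn right 86°, forward 4.9 m, then turn left 56°, forward 11.5 m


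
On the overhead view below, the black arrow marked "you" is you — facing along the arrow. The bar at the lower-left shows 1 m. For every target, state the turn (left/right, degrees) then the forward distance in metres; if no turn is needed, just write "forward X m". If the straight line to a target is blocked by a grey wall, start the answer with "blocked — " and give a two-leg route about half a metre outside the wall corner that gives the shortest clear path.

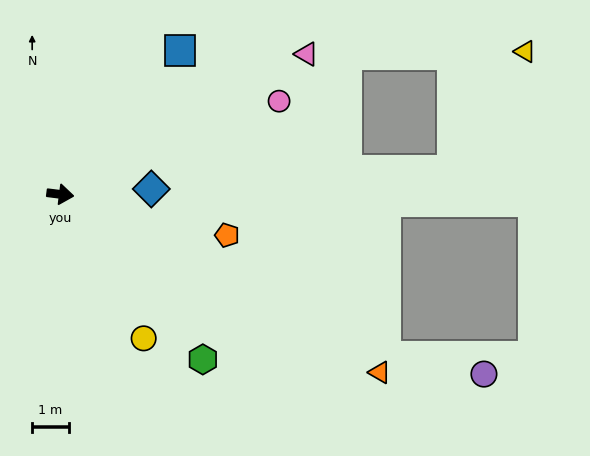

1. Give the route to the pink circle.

turn left 30°, forward 6.5 m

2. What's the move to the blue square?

turn left 57°, forward 5.1 m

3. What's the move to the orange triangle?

turn right 22°, forward 9.9 m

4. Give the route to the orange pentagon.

turn right 7°, forward 4.7 m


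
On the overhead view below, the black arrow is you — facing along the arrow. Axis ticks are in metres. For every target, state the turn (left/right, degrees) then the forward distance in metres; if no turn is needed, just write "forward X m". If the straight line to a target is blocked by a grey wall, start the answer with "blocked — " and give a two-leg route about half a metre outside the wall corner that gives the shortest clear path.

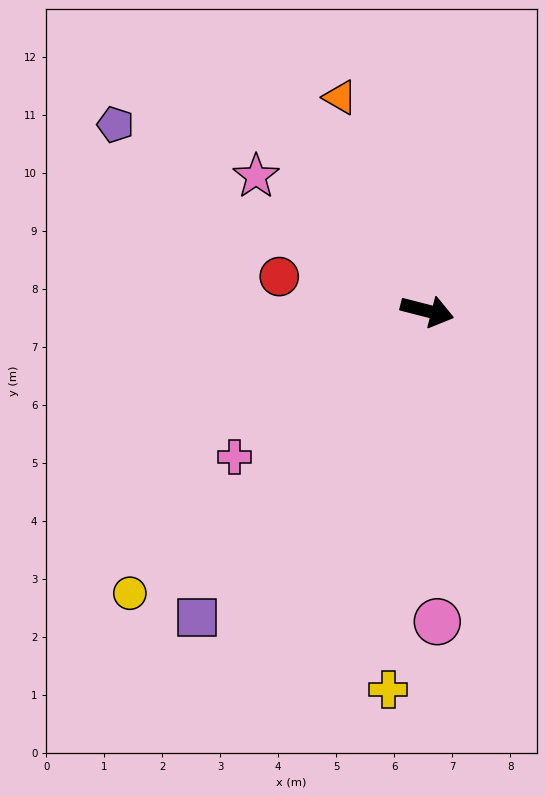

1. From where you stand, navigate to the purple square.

turn right 112°, forward 6.6 m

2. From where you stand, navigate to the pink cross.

turn right 128°, forward 4.2 m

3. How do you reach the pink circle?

turn right 74°, forward 5.4 m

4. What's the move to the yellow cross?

turn right 81°, forward 6.6 m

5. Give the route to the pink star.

turn left 156°, forward 3.8 m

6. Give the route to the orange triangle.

turn left 127°, forward 4.0 m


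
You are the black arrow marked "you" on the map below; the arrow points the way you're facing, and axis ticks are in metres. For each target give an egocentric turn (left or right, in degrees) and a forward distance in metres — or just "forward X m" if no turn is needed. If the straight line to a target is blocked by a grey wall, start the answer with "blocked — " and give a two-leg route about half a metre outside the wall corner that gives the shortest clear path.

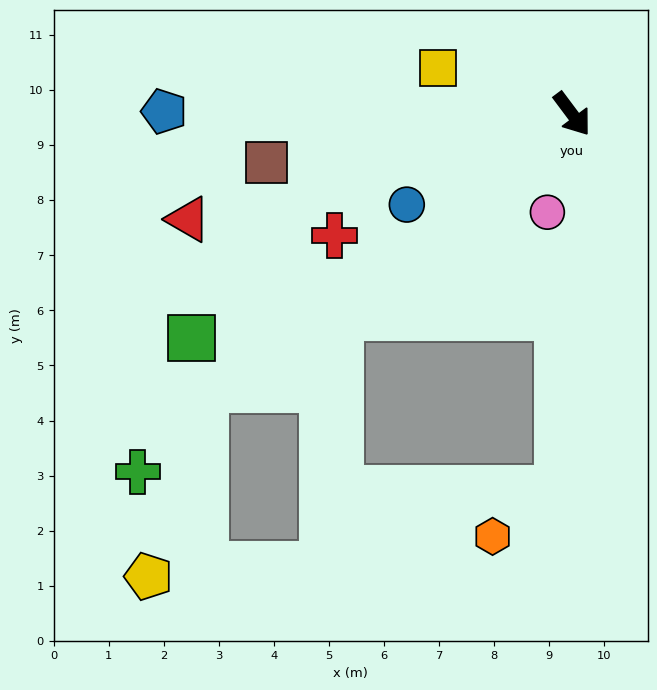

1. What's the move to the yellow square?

turn right 146°, forward 2.6 m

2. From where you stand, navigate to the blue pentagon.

turn right 127°, forward 7.4 m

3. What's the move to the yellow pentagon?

blocked — turn right 90°, forward 8.3 m, then turn left 36°, forward 3.5 m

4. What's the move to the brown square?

turn right 118°, forward 5.6 m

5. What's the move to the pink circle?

turn right 51°, forward 1.8 m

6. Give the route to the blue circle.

turn right 98°, forward 3.4 m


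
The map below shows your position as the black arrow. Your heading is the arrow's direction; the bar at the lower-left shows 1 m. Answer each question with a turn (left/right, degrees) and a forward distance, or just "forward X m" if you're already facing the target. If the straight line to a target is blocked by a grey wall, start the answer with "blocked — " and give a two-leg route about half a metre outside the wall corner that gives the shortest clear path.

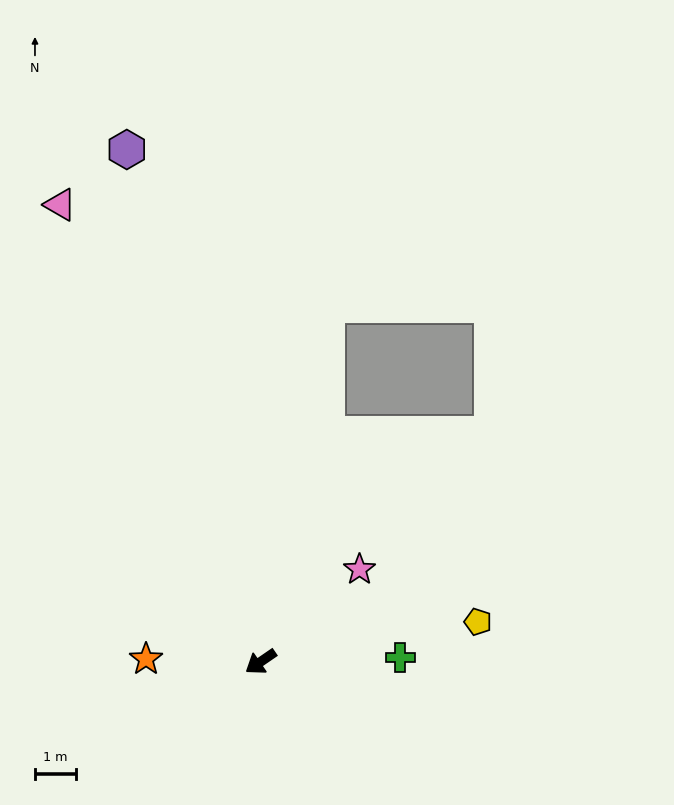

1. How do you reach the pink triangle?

turn right 101°, forward 12.1 m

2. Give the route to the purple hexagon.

turn right 110°, forward 12.8 m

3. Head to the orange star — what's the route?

turn right 36°, forward 2.8 m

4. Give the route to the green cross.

turn left 147°, forward 3.4 m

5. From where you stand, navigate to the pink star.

turn right 171°, forward 3.3 m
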